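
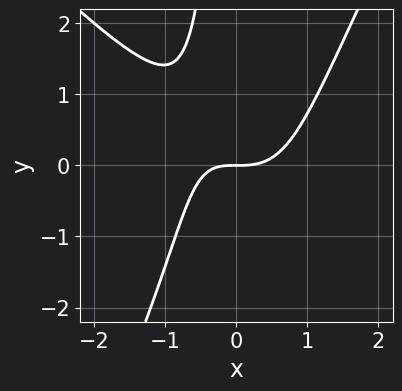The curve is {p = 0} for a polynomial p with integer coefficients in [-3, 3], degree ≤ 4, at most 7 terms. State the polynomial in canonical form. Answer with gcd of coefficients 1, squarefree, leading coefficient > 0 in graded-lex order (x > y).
1. The degree is 3 — a generic line meets the curve in up to 3 points.
2. Observable constraints: one y-axis crossing is at y = 0; it crosses the x-axis at the gridline x = 0.
3. These observations pin down the coefficients.

2*x^3 + x^2*y - x*y^2 - x*y - 2*y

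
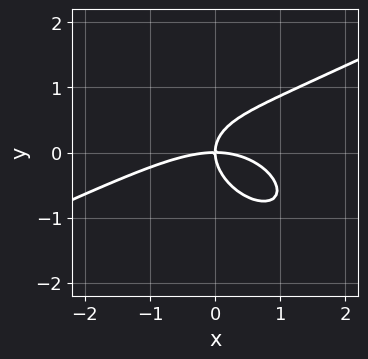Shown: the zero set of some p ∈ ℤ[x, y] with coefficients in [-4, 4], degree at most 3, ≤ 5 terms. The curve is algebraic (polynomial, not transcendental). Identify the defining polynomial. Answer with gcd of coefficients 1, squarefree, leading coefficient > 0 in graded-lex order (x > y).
1. The degree is 3 — the shape is more complex than any degree-2 curve.
2. Observable constraints: it crosses the y-axis at the gridline y = 0; it crosses the x-axis at the gridline x = 0.
3. Matching integer coefficients to the picture gives p.

x^3 - x^2*y - x*y^2 - 3*y^3 + 3*x*y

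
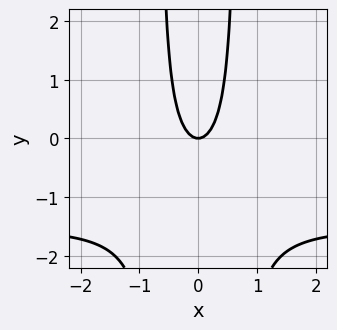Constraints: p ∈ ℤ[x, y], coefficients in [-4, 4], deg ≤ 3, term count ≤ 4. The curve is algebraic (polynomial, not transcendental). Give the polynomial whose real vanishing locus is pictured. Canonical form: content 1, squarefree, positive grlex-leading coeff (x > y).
Degree: a generic line meets the curve in up to 3 points, so deg p = 3.
Symmetries: it's symmetric under x → −x, forcing even powers of x.
Observable constraints: one x-axis crossing is at x = 0; it crosses the y-axis at the gridline y = 0.
These observations pin down the coefficients.

2*x^2*y + 3*x^2 - y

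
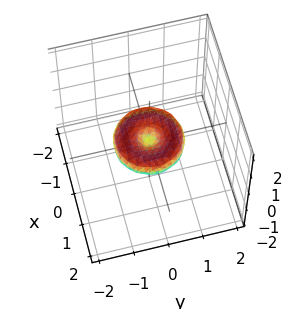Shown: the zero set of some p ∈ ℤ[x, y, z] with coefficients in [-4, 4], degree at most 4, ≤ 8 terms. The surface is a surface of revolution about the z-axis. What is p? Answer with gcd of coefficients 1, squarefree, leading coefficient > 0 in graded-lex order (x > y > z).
Degree: no degree-3 surface has this shape, so deg p = 4.
Symmetry: every cross-section ⟂ z is a circle, so x, y appear only via x² + y².
From the visible intercepts: the x-axis gridline crossings are at x ∈ {-1, 0, 1}; among the integer gridlines, it crosses the y-axis at y ∈ {-1, 0, 1}.
Fitting integer coefficients to these (and the overall shape) gives p.

x^4 + 2*x^2*y^2 + y^4 - x^2 - y^2 + 2*z^2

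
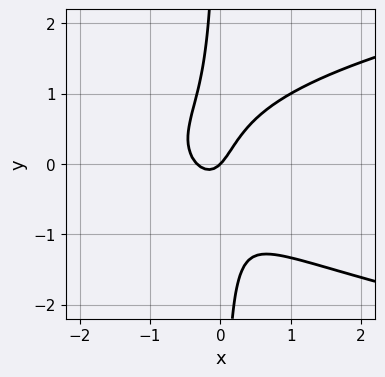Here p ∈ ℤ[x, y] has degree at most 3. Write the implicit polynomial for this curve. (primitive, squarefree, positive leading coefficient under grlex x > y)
3*x*y^2 - 3*x^2 - x + y

First, deg p = 3.
Next, reading off the gridlines: it meets the x-axis at x = 0 (among the integer gridlines); it crosses the y-axis at the gridline y = 0.
Finally, matching integer coefficients to the picture gives p.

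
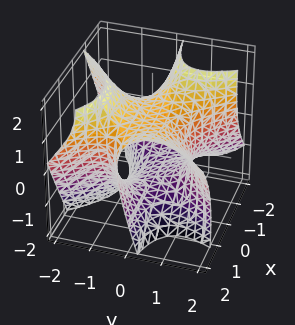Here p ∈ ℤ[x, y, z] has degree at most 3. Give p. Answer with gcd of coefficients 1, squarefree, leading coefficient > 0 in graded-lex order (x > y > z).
(a) The degree is 3 — no degree-2 surface has this shape.
(b) Against the integer gridlines: the surface avoids every integer x-axis point in the box.
(c) Assembling these constraints gives the stated polynomial.

3*x^2*y - 3*x*y*z - 2*y^3 - 2*z^2 + 3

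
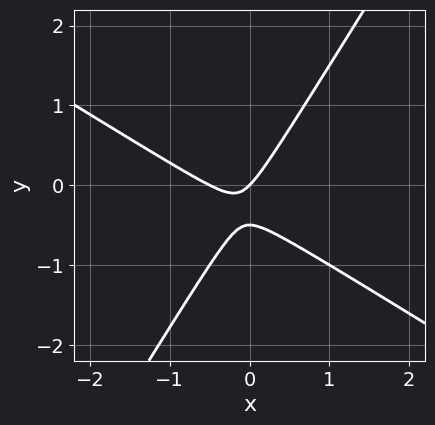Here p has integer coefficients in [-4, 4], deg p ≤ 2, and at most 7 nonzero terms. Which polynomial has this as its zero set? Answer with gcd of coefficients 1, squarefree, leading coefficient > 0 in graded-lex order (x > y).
Degree: no degree-1 curve has this shape, so deg p = 2.
From the visible intercepts: it meets the x-axis at x = 0 (among the integer gridlines); it crosses the y-axis at the gridline y = 0.
The integer polynomial consistent with all of this is the stated p.

2*x^2 + 2*x*y - 2*y^2 + x - y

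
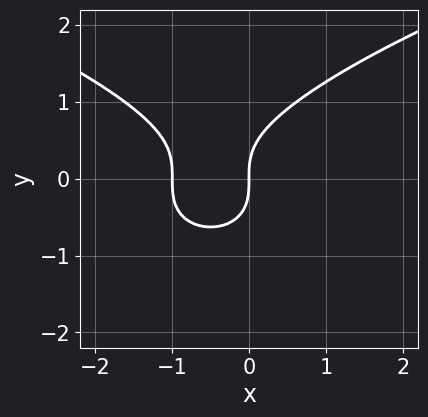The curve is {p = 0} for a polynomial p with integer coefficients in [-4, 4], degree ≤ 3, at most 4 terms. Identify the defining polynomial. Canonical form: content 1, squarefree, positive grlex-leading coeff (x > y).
y^3 - x^2 - x

First, deg p = 3. The shape is more complex than any degree-2 curve.
Then, observable constraints: one y-axis crossing is at y = 0; the x-axis gridline crossings are at x ∈ {-1, 0}.
Finally, these observations pin down the coefficients.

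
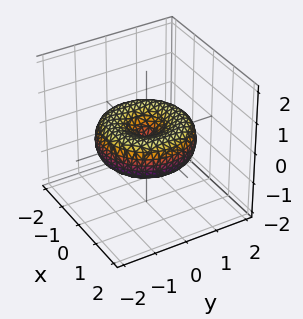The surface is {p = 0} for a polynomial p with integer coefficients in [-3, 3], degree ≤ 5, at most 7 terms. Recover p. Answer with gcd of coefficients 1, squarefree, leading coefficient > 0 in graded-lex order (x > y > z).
First, degree: no degree-3 surface has this shape, so deg p = 4.
Then, symmetries: the surface is invariant under rotation about z: p = q(x² + y², z).
Next, observable constraints: it meets the z-axis at z = 0 (among the integer gridlines); a circular section at z = 0 has radius between 1 and 2; one y-axis crossing is at y = 0; one x-axis crossing is at x = 0.
Finally, assembling these constraints gives the stated polynomial.

x^4 + 2*x^2*y^2 + y^4 - 2*x^2 - 2*y^2 + 3*z^2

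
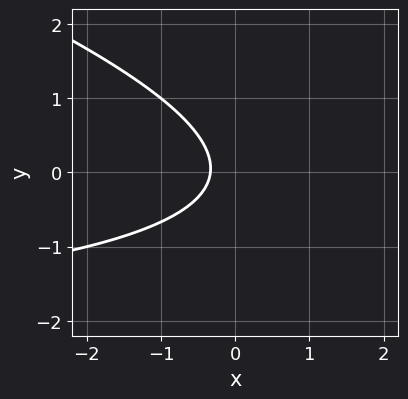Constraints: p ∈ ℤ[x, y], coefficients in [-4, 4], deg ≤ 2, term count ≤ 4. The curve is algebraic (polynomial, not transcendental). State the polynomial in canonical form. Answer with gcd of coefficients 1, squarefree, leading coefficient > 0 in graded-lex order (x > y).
x*y + 3*y^2 + 3*x + 1

First, degree: the shape is more complex than any degree-1 curve, so deg p = 2.
Then, against the integer gridlines: no y-intercept at any integer in the box.
Finally, assembling these constraints gives the stated polynomial.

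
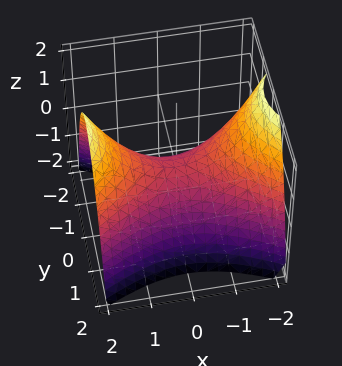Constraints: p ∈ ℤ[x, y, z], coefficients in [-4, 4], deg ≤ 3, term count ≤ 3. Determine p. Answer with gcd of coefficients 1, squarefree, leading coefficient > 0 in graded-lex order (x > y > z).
1. The degree is 2 — a saddle surface; a quadric.
2. Symmetries: the y ↦ −y reflection is a symmetry, so y appears only in even powers; the x ↦ −x reflection is a symmetry, so x appears only in even powers.
3. Checking where it meets the axes: one x-axis crossing is at x = 0; one y-axis crossing is at y = 0; it crosses the z-axis at the gridline z = 0.
4. Fitting integer coefficients to these (and the overall shape) gives p.

x^2 - 2*y^2 - 2*z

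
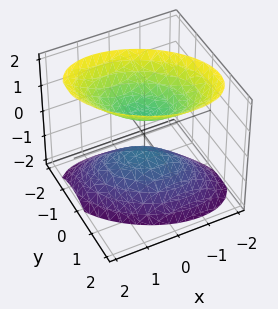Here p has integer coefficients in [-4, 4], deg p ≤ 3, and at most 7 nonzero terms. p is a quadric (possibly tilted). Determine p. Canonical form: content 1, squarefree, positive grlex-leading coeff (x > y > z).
First, there are 2 components.
Next, deg p = 2.
Then, observable constraints: it misses every integer gridline on the y-axis; no x-intercept at any integer in the box.
Finally, solving for integer coefficients yields p as stated.

2*x^2 + 2*x*y + 3*y^2 - 2*z^2 + 1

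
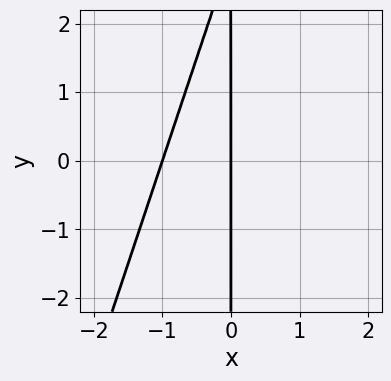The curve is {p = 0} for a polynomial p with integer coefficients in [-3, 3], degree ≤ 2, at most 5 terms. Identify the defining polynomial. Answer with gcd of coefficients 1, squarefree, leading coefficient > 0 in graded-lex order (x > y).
3*x^2 - x*y + 3*x

1. Degree: no degree-1 curve has this shape, so deg p = 2.
2. Observable constraints: every point of the y-axis in the box is on the curve; the x-axis gridline crossings are at x ∈ {-1, 0}.
3. The integer polynomial consistent with all of this is the stated p.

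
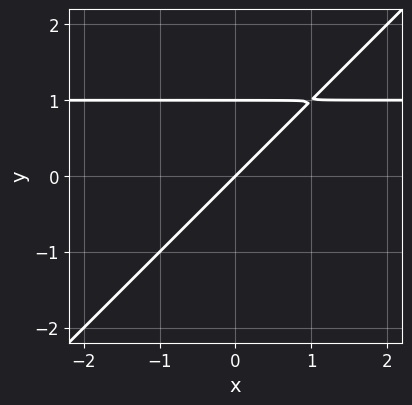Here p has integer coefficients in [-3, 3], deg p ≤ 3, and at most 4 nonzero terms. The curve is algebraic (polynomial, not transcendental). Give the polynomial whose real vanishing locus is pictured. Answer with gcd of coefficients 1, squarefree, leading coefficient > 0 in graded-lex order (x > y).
x*y - y^2 - x + y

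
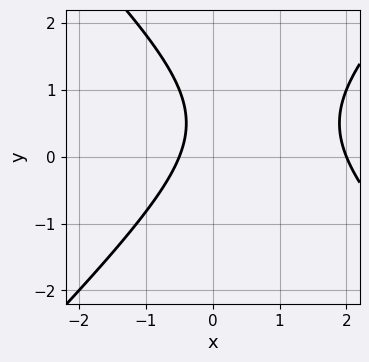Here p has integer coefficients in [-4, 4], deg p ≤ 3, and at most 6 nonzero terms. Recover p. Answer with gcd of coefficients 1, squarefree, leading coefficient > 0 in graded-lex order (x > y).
1. Degree: no degree-1 curve has this shape, so deg p = 2.
2. Reading off the gridlines: it crosses the x-axis at the gridline x = 2; no y-intercept at any integer in the box.
3. Solving for integer coefficients yields p as stated.

2*x^2 - 2*y^2 - 3*x + 2*y - 2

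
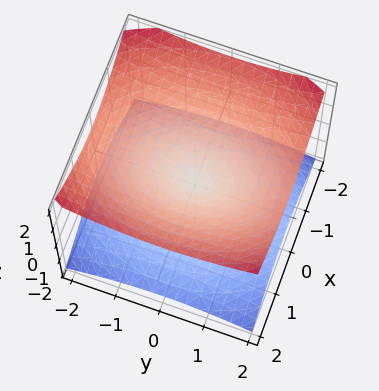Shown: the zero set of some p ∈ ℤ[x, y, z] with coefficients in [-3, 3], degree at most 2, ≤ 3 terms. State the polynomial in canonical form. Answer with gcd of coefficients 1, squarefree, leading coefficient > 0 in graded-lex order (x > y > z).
Degree: two nappes meeting at a single point; a quadric, so deg p = 2.
Symmetries: the z ↦ −z reflection is a symmetry, so z appears only in even powers; the x ↦ −x reflection is a symmetry, so x appears only in even powers; mirror symmetry y ↦ −y ⇒ only even powers of y.
Checking where it meets the axes: one y-axis crossing is at y = 0; one x-axis crossing is at x = 0; it crosses the z-axis at the gridline z = 0.
Matching integer coefficients to the picture gives p.

2*x^2 + y^2 - 3*z^2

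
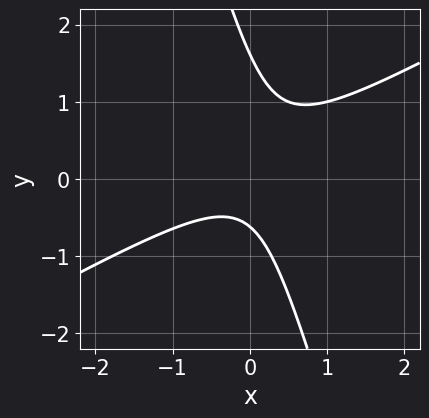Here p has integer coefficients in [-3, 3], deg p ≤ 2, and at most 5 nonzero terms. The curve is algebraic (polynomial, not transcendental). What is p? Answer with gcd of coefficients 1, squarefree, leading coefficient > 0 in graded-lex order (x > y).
2*x^2 - 3*x*y - y^2 + y + 1

First, deg p = 2.
Next, against the integer gridlines: it misses every integer gridline on the x-axis.
Finally, assembling these constraints gives the stated polynomial.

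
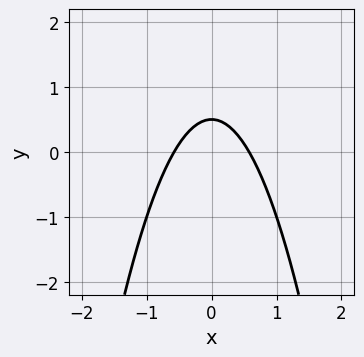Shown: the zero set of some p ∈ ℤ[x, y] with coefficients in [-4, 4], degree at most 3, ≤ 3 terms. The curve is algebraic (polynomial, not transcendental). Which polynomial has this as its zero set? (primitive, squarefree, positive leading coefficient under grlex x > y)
First, the degree is 2 — a generic line meets the curve in up to 2 points.
Next, symmetries: mirror symmetry x ↦ −x ⇒ only even powers of x.
Finally, putting this together gives p.

3*x^2 + 2*y - 1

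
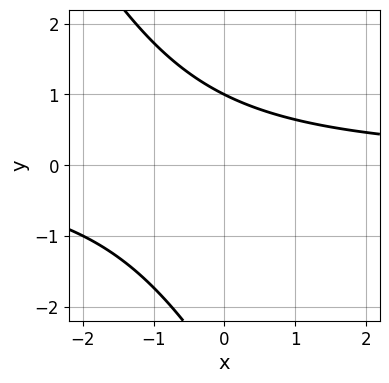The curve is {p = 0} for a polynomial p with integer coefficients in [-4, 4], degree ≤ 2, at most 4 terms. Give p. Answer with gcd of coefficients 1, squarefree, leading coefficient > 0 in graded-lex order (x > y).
(a) The degree is 2 — no degree-1 curve has this shape.
(b) Observable constraints: no x-intercept at any integer in the box; one y-axis crossing is at y = 1.
(c) The integer polynomial consistent with all of this is the stated p.

2*x*y + y^2 + 2*y - 3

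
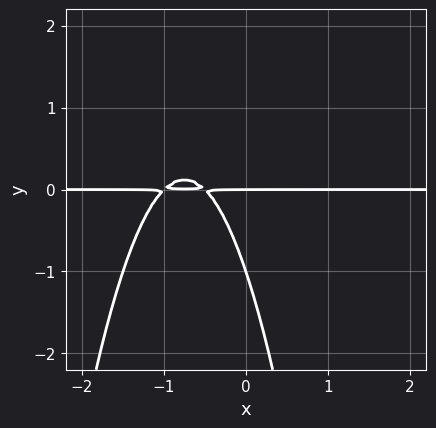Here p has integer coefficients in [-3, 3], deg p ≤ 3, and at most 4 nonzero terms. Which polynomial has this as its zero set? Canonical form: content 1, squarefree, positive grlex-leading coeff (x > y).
First, degree: a generic line meets the curve in up to 3 points, so deg p = 3.
Then, reading off the gridlines: among the integer gridlines, it crosses the y-axis at y ∈ {-1, 0}; the visible x-axis segment lies entirely on the curve.
Finally, together with the visible shape, these determine p as stated.

2*x^2*y + 3*x*y + y^2 + y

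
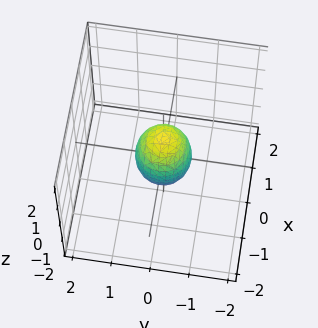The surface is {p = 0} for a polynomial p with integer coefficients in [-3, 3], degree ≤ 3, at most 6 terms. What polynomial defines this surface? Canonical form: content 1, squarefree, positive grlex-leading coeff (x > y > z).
(a) deg p = 2.
(b) Symmetries: it's symmetric under z → −z, forcing even powers of z; the surface is invariant under rotation about z: p = q(x² + y², z).
(c) From the visible intercepts: the z-axis gridline crossings are at z ∈ {-1, 1}; a circular section at z = 0 has radius between 0 and 1.
(d) Together with the visible shape, these determine p as stated.

2*x^2 + 2*y^2 + z^2 - 1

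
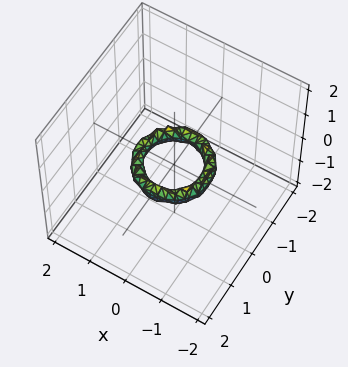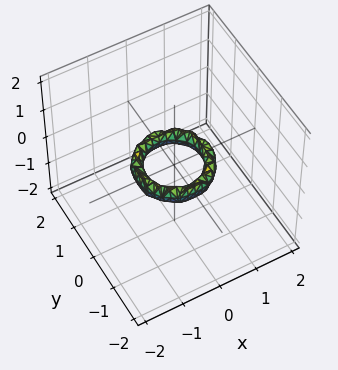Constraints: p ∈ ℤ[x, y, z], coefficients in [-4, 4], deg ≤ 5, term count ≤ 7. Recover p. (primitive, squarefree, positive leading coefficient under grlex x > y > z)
2*x^4 + 4*x^2*y^2 + 2*y^4 - 3*x^2 - 3*y^2 + 2*z^2 + 1

First, deg p = 4. No degree-3 surface has this shape.
Then, symmetries: the z-axis is an axis of rotation, so x and y enter only as x² + y².
Next, reading off the gridlines: the surface avoids every integer z-axis point in the box; among the integer gridlines, it crosses the x-axis at x ∈ {-1, 1}; a circular section at z = 0 has radius between 0 and 1.
Finally, fitting integer coefficients to these (and the overall shape) gives p. Check: (0, -1, 0) on the y-axis lies on the surface, and p(0, -1, 0) = 0. ✓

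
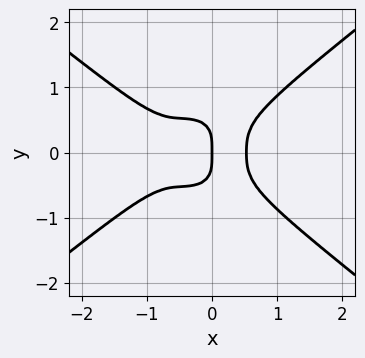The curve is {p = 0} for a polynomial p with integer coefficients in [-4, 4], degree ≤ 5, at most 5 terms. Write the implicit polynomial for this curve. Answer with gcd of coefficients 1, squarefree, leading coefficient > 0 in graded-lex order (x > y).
3*x^4 - 3*x^2*y^2 - 3*y^4 + 2*x^3 - x

First, the degree is 4 — a generic line meets the curve in up to 4 points.
Next, symmetries: it's symmetric under y → −y, forcing even powers of y.
Next, observable constraints: it crosses the y-axis at the gridline y = 0; it meets the x-axis at x = 0 (among the integer gridlines).
Finally, the integer polynomial consistent with all of this is the stated p.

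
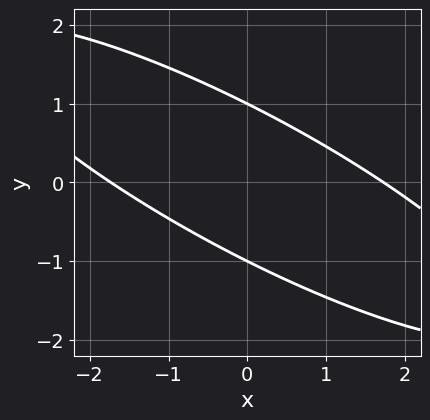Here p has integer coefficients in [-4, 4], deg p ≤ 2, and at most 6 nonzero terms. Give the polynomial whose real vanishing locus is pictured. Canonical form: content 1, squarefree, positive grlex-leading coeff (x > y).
First, degree: the shape is more complex than any degree-1 curve, so deg p = 2.
Then, from the axis intercepts and sections: the y-axis gridline crossings are at y ∈ {-1, 1}.
Finally, assembling these constraints gives the stated polynomial.

x^2 + 3*x*y + 3*y^2 - 3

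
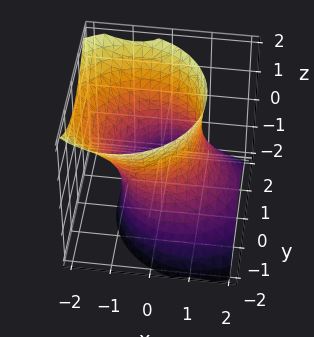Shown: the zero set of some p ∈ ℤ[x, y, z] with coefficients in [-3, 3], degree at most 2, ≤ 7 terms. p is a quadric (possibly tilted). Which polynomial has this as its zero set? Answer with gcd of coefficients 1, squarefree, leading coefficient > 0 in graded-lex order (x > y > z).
2*x^2 + 2*x*z + 2*y^2 - z^2 - 3

(a) The degree is 2 — the shape is more complex than any degree-1 surface.
(b) Observable constraints: the surface avoids every integer z-axis point in the box.
(c) Matching integer coefficients to the picture gives p.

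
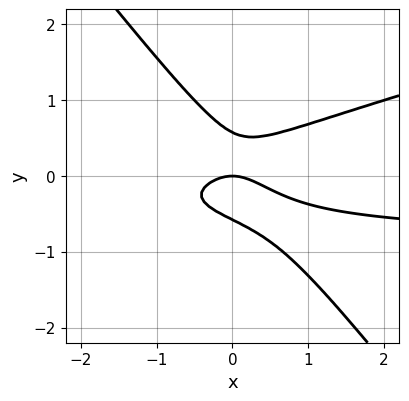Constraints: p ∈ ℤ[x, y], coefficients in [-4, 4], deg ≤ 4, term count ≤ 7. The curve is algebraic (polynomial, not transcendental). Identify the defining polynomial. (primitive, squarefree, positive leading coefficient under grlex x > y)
x^2*y - 3*x*y^2 - 3*y^3 + x^2 + y

First, the degree is 3 — the shape is more complex than any degree-2 curve.
Then, reading off the gridlines: it meets the y-axis at y = 0 (among the integer gridlines); one x-axis crossing is at x = 0.
Finally, solving for integer coefficients yields p as stated.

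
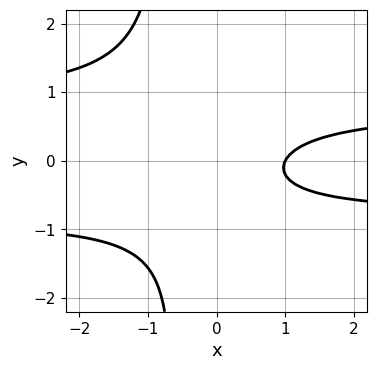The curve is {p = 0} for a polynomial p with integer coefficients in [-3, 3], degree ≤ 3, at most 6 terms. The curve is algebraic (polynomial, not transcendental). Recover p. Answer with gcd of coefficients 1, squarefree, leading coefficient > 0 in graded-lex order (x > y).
3*x*y^2 + 2*y^2 - 2*x + y + 2

First, the degree is 3 — the shape is more complex than any degree-2 curve.
Next, checking where it meets the axes: it misses every integer gridline on the y-axis; it crosses the x-axis at the gridline x = 1.
Finally, putting this together gives p.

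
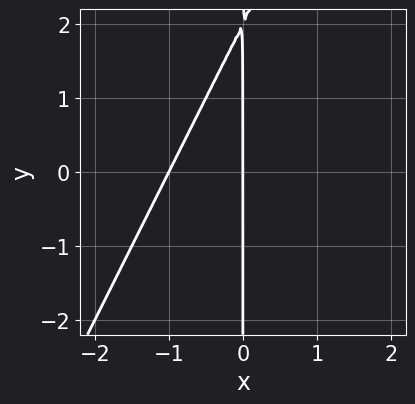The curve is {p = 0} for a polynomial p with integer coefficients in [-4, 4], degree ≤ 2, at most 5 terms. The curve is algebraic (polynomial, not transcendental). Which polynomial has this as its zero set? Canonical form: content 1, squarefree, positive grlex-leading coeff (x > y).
1. The degree is 2 — a generic line meets the curve in up to 2 points.
2. From the visible intercepts: the x-axis gridline crossings are at x ∈ {-1, 0}; the visible y-axis segment lies entirely on the curve.
3. Together with the visible shape, these determine p as stated.

2*x^2 - x*y + 2*x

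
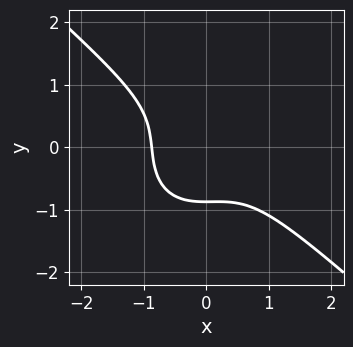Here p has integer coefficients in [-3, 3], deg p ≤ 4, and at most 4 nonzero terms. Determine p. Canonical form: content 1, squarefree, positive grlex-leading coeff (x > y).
1. The degree is 3 — no degree-2 curve has this shape.
2. Putting this together gives p.

3*x^3 + x^2*y + 3*y^3 + 2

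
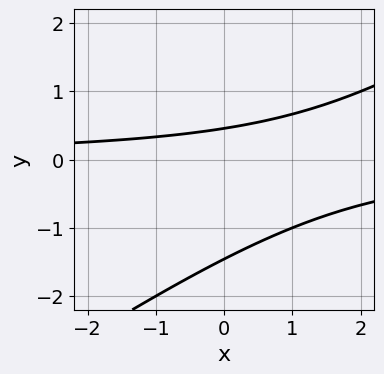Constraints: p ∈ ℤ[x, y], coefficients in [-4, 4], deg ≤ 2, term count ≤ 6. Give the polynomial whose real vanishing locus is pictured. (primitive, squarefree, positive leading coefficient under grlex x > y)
2*x*y - 3*y^2 - 3*y + 2

(a) Degree: a generic line meets the curve in up to 2 points, so deg p = 2.
(b) From the axis intercepts and sections: no x-intercept at any integer in the box.
(c) These observations pin down the coefficients.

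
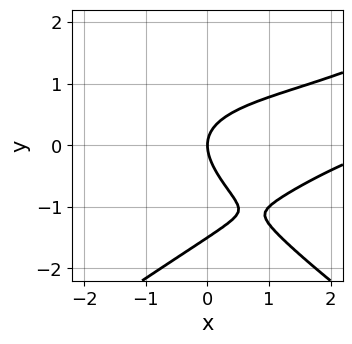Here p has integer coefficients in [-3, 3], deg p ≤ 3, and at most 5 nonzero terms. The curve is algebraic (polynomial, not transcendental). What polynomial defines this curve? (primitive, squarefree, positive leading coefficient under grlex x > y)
Degree: a generic line meets the curve in up to 3 points, so deg p = 3.
Observable constraints: one y-axis crossing is at y = 0; it crosses the x-axis at the gridline x = 0.
Putting this together gives p.

x^2*y - 2*y^3 - x^2 - 3*y^2 + 3*x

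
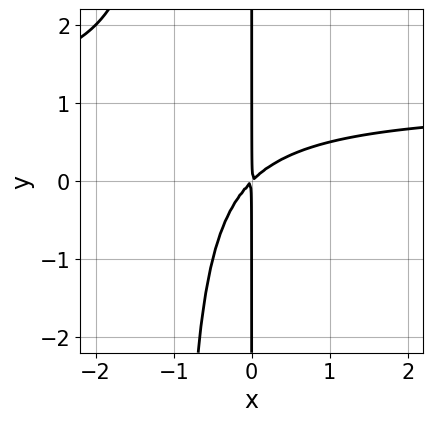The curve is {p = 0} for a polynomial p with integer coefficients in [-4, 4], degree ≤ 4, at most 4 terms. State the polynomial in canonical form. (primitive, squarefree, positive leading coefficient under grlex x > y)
x^2*y - x^2 + x*y

(a) deg p = 3.
(b) Checking where it meets the axes: the visible y-axis segment lies entirely on the curve.
(c) Putting this together gives p.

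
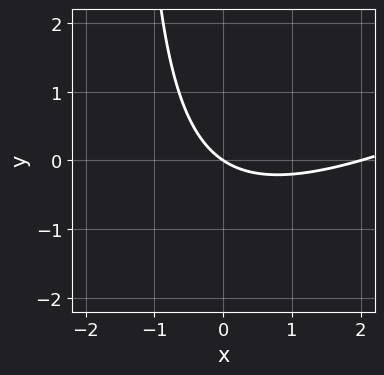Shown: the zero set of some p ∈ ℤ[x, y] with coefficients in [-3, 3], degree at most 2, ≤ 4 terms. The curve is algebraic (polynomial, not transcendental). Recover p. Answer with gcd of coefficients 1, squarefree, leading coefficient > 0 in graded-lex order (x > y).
x^2 - 2*x*y - 2*x - 3*y

(a) The degree is 2 — the shape is more complex than any degree-1 curve.
(b) Against the integer gridlines: the x-axis gridline crossings are at x ∈ {0, 2}; it crosses the y-axis at the gridline y = 0.
(c) Matching integer coefficients to the picture gives p.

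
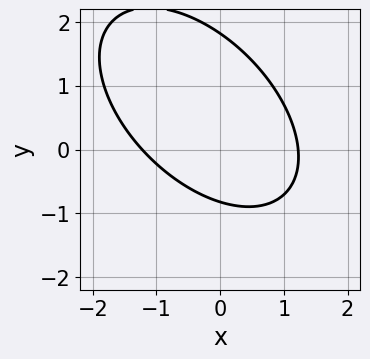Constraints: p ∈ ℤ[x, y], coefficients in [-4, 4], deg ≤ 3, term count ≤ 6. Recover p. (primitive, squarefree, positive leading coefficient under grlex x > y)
2*x^2 + 2*x*y + 2*y^2 - 2*y - 3

(a) The degree is 2 — a generic line meets the curve in up to 2 points.
(b) Putting this together gives p.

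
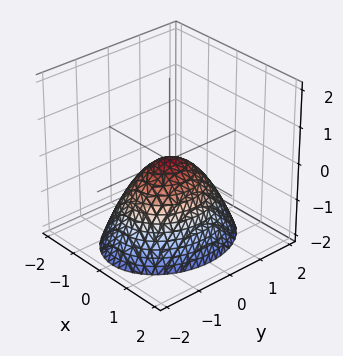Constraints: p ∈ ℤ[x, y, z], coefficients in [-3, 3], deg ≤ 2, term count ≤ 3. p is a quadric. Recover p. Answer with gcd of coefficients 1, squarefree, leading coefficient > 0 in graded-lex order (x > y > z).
First, degree: a single bowl opening along one axis; a quadric, so deg p = 2.
Next, symmetries: the x ↦ −x reflection is a symmetry, so x appears only in even powers; it's symmetric under y → −y, forcing even powers of y.
Next, observable constraints: one y-axis crossing is at y = 0; it crosses the z-axis at the gridline z = 0; it meets the x-axis at x = 0 (among the integer gridlines).
Finally, assembling these constraints gives the stated polynomial.

3*x^2 + 2*y^2 + 3*z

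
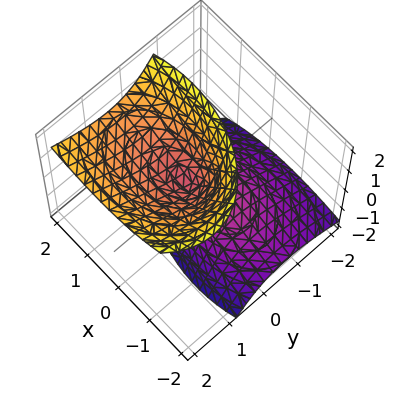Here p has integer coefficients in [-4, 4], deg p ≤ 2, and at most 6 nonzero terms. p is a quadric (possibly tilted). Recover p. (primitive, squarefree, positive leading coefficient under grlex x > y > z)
1. Degree: the shape is more complex than any degree-1 surface, so deg p = 2.
2. Against the integer gridlines: one y-axis crossing is at y = 0; it meets the z-axis at z = 0 (among the integer gridlines); it crosses the x-axis at the gridline x = 0.
3. Assembling these constraints gives the stated polynomial.

x^2 - x*z + 2*y^2 - 2*y*z - z^2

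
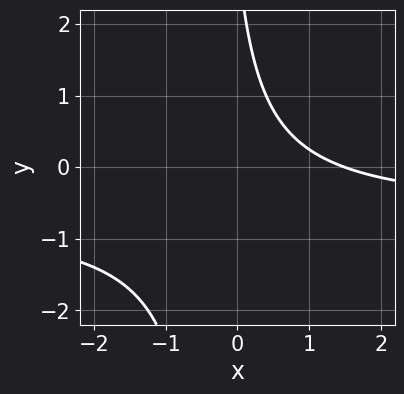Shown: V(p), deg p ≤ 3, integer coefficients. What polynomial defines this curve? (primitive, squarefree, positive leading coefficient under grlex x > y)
3*x*y + 2*x + y - 3

(a) The degree is 2 — a generic line meets the curve in up to 2 points.
(b) Reading off the gridlines: the curve avoids every integer y-axis point in the box.
(c) Assembling these constraints gives the stated polynomial.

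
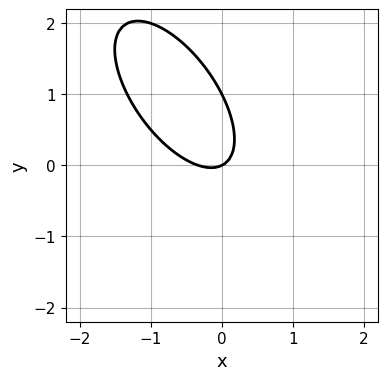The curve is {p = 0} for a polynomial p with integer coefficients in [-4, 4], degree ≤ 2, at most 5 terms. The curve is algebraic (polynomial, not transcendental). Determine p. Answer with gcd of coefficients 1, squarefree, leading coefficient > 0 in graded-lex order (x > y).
First, deg p = 2. The shape is more complex than any degree-1 curve.
Next, observable constraints: one x-axis crossing is at x = 0; among the integer gridlines, it crosses the y-axis at y ∈ {0, 1}.
Finally, solving for integer coefficients yields p as stated.

3*x^2 + 3*x*y + 2*y^2 + x - 2*y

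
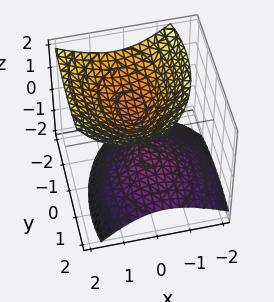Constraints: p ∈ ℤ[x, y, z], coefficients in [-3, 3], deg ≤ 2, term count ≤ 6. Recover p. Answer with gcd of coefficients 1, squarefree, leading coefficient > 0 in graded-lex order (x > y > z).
2*x^2 - x*z + y^2 + y*z - 2*z^2 + 1

1. The picture has 2 separate pieces. They look like related sheets of one shape, so recover p as a whole.
2. deg p = 2. No degree-1 surface has this shape.
3. Against the integer gridlines: it misses every integer gridline on the y-axis; it misses every integer gridline on the x-axis.
4. Putting this together gives p.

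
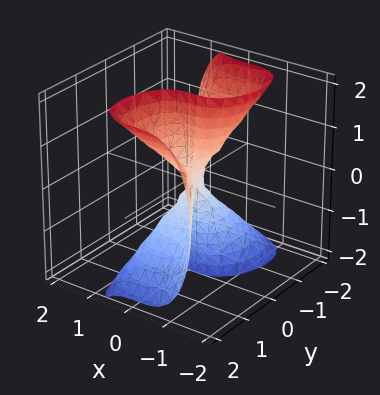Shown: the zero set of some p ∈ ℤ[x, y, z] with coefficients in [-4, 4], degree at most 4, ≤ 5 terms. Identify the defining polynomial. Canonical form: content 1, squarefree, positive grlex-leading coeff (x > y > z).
3*x^3 + y^3 - y*z^2 + x^2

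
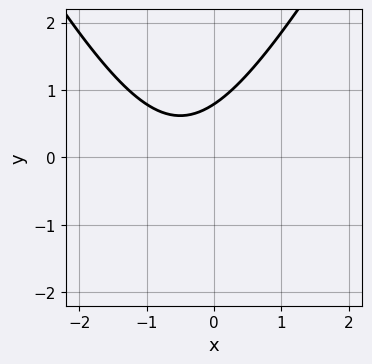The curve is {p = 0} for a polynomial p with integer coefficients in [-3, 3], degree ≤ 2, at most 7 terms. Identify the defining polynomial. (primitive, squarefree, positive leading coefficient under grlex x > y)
1. Degree: the shape is more complex than any degree-1 curve, so deg p = 2.
2. Checking where it meets the axes: no x-intercept at any integer in the box.
3. Together with the visible shape, these determine p as stated.

3*x^2 - y^2 + 3*x - 3*y + 3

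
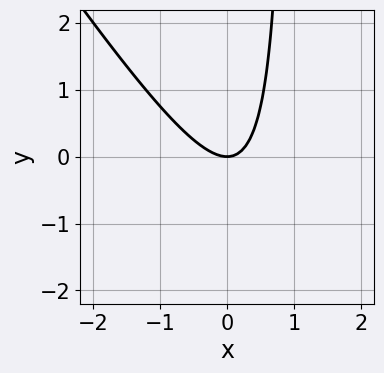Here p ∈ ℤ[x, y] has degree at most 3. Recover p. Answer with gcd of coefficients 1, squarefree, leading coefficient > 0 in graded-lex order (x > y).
1. deg p = 2. No degree-1 curve has this shape.
2. Reading off the gridlines: one x-axis crossing is at x = 0; it crosses the y-axis at the gridline y = 0.
3. Together with the visible shape, these determine p as stated.

3*x^2 + 2*x*y - 2*y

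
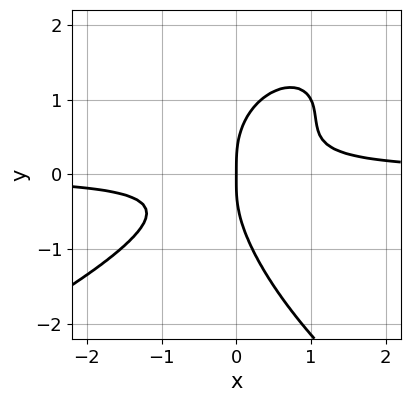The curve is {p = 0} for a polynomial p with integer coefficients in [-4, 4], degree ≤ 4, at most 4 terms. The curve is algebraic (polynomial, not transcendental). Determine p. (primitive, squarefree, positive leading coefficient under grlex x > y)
y^4 + 3*x^2*y - 3*x*y^2 - x

First, deg p = 4.
Then, from the visible intercepts: it crosses the x-axis at the gridline x = 0; one y-axis crossing is at y = 0.
Finally, the integer polynomial consistent with all of this is the stated p.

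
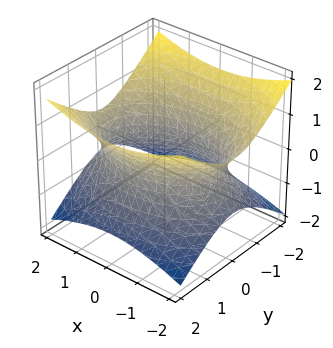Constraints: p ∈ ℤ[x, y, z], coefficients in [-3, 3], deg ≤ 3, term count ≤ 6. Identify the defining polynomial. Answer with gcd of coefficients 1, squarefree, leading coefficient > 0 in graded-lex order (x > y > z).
1. Degree: one connected sheet with a waist; a quadric, so deg p = 2.
2. Symmetries: the z ↦ −z reflection is a symmetry, so z appears only in even powers; it's symmetric under x → −x, forcing even powers of x; the y ↦ −y reflection is a symmetry, so y appears only in even powers.
3. Against the integer gridlines: no z-intercept at any integer in the box.
4. Solving for integer coefficients yields p as stated.

x^2 + 2*y^2 - 3*z^2 - 3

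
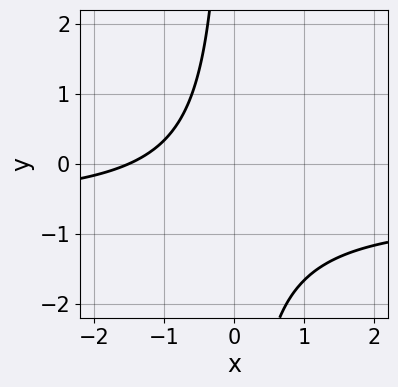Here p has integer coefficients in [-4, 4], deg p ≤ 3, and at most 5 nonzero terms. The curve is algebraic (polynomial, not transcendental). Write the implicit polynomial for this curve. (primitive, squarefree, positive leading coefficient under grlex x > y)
3*x*y + 2*x + 3

1. deg p = 2. The shape is more complex than any degree-1 curve.
2. From the visible intercepts: it misses every integer gridline on the y-axis.
3. These observations pin down the coefficients.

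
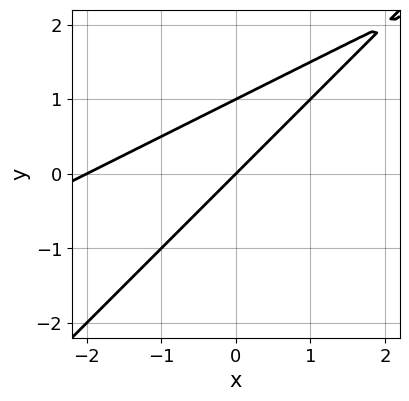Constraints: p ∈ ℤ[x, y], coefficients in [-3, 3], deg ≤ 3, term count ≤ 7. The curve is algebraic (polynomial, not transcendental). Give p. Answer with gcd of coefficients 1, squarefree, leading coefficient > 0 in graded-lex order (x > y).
First, deg p = 2. The shape is more complex than any degree-1 curve.
Then, observable constraints: the x-axis gridline crossings are at x ∈ {-2, 0}; the y-axis gridline crossings are at y ∈ {0, 1}.
Finally, the integer polynomial consistent with all of this is the stated p.

x^2 - 3*x*y + 2*y^2 + 2*x - 2*y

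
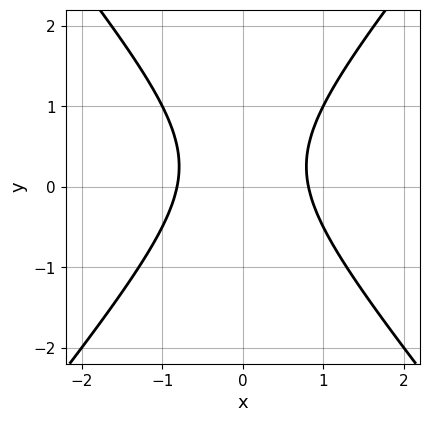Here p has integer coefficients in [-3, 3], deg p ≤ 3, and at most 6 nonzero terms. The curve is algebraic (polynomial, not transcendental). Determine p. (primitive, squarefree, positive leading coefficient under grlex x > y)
Degree: a generic line meets the curve in up to 2 points, so deg p = 2.
Symmetries: the x ↦ −x reflection is a symmetry, so x appears only in even powers.
Checking where it meets the axes: the curve avoids every integer y-axis point in the box.
Matching integer coefficients to the picture gives p.

3*x^2 - 2*y^2 + y - 2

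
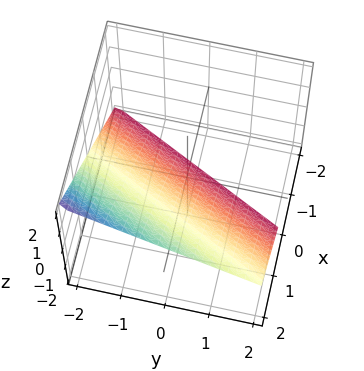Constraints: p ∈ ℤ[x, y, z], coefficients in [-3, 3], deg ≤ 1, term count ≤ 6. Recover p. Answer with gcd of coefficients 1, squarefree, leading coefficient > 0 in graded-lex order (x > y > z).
Degree: every cross-section is a straight line — this is a plane, so deg p = 1.
From the axis intercepts and sections: it crosses the y-axis at the gridline y = -2; one x-axis crossing is at x = 1; it crosses the z-axis at the gridline z = -1.
Assembling these constraints gives the stated polynomial.

2*x - y - 2*z - 2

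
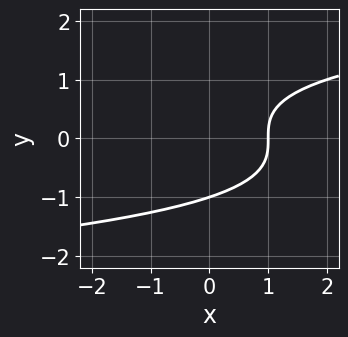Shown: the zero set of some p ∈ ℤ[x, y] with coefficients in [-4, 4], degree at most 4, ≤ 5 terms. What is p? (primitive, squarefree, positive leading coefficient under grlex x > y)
y^3 - x + 1

(a) The degree is 3 — the shape is more complex than any degree-2 curve.
(b) From the axis intercepts and sections: it meets the y-axis at y = -1 (among the integer gridlines); it meets the x-axis at x = 1 (among the integer gridlines).
(c) Putting this together gives p.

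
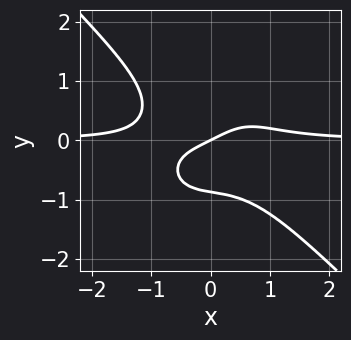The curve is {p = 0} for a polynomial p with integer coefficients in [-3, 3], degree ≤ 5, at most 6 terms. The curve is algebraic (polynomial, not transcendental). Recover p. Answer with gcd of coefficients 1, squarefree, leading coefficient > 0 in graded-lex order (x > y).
3*x^3*y + 3*y^4 - x + 2*y

First, degree: no degree-3 curve has this shape, so deg p = 4.
Next, from the axis intercepts and sections: one x-axis crossing is at x = 0; it crosses the y-axis at the gridline y = 0.
Finally, matching integer coefficients to the picture gives p.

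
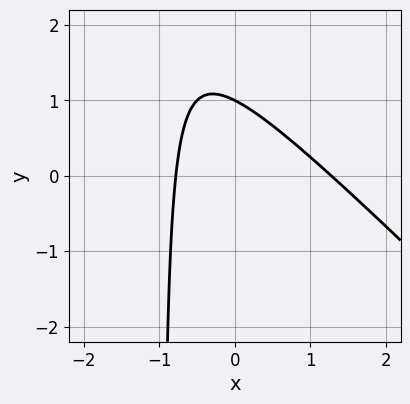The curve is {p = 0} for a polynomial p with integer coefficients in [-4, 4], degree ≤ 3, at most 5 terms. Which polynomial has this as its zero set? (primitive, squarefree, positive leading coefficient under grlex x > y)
2*x^2 + 2*x*y - x + 2*y - 2

deg p = 2. The shape is more complex than any degree-1 curve.
Against the integer gridlines: it crosses the y-axis at the gridline y = 1.
Putting this together gives p.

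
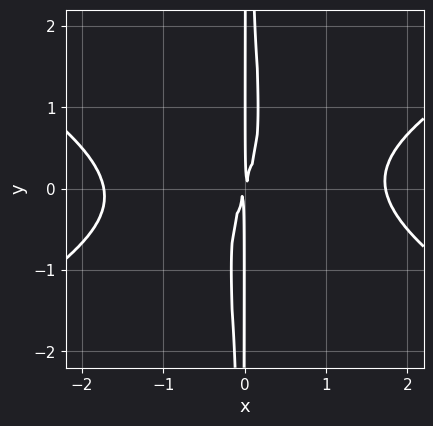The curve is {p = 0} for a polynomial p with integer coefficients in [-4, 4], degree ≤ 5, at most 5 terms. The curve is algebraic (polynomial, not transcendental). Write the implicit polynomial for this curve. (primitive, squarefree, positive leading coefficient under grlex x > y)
Degree: the shape is more complex than any degree-3 curve, so deg p = 4.
Against the integer gridlines: every point of the y-axis in the box is on the curve.
Putting this together gives p.

x^4 - 3*x^2*y^2 - 3*x^2 + x*y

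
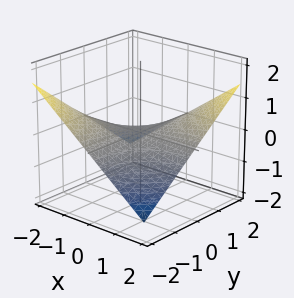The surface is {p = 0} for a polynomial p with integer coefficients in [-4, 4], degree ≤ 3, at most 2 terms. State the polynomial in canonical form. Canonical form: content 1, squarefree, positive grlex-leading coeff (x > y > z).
The degree is 2 — a hyperbolic paraboloid; a quadric.
Observable constraints: the visible x-axis segment lies entirely on the surface; it crosses the z-axis at the gridline z = 0.
The integer polynomial consistent with all of this is the stated p. Check: (0, -2, 0) on the y-axis lies on the surface, and p(0, -2, 0) = 0. ✓

x*y - 3*z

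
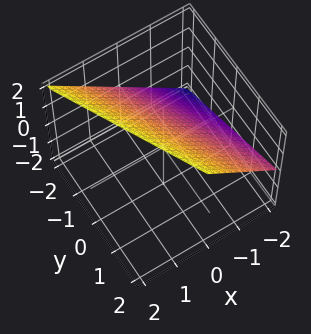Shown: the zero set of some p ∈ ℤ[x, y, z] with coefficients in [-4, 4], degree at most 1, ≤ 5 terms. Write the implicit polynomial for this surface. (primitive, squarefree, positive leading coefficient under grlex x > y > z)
1. deg p = 1. The surface is flat (a plane).
2. Against the integer gridlines: it crosses the y-axis at the gridline y = -2; it crosses the z-axis at the gridline z = 1.
3. Together with the visible shape, these determine p as stated. Check: (-1, 0, 0) on the x-axis lies on the surface, and p(-1, 0, 0) = 0. ✓

2*x + y - 2*z + 2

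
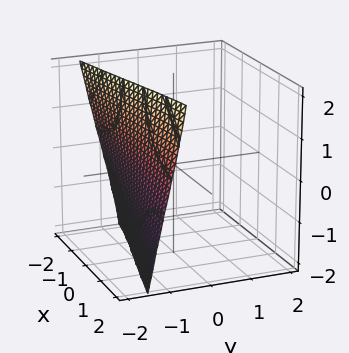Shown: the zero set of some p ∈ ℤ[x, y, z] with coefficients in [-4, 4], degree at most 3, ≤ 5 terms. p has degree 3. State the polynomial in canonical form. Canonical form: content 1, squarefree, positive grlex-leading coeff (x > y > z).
1. deg p = 3. A generic line meets the surface in up to 3 points.
2. From the axis intercepts and sections: it misses every integer gridline on the z-axis; it crosses the y-axis at the gridline y = -1; it misses every integer gridline on the x-axis.
3. Fitting integer coefficients to these (and the overall shape) gives p.

x*y*z + 3*y^3 + 3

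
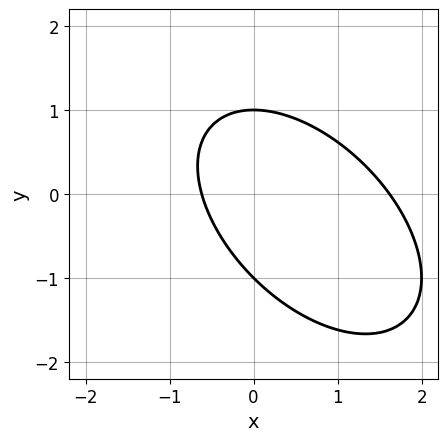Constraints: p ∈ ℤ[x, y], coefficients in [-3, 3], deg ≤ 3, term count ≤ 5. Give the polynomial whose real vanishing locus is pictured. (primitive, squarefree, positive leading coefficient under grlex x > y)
x^2 + x*y + y^2 - x - 1

1. Degree: a generic line meets the curve in up to 2 points, so deg p = 2.
2. Reading off the gridlines: among the integer gridlines, it crosses the y-axis at y ∈ {-1, 1}.
3. Together with the visible shape, these determine p as stated.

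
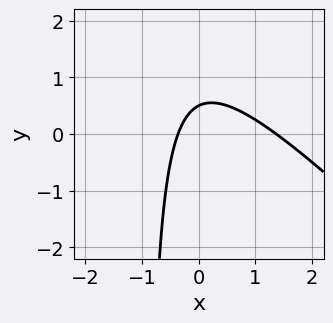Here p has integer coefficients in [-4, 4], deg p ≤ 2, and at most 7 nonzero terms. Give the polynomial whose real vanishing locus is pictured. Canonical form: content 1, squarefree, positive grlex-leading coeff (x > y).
(a) deg p = 2. A generic line meets the curve in up to 2 points.
(b) Solving for integer coefficients yields p as stated.

2*x^2 + 2*x*y - 2*x + 2*y - 1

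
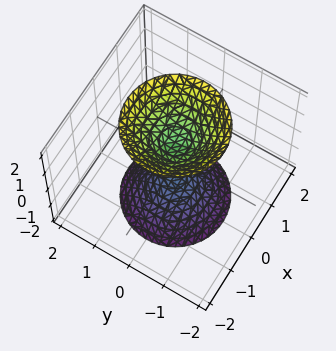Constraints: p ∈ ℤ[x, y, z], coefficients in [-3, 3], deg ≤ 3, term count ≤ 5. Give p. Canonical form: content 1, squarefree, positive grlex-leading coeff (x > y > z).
2*x^2 + 2*y^2 - z^2 + 1

There are 2 components.
Degree: the shape is more complex than any degree-1 surface, so deg p = 2.
Symmetry: the z-axis is an axis of rotation, so x and y enter only as x² + y².
From the visible intercepts: it misses every integer gridline on the x-axis; a circular section at z = 2 has radius between 1 and 2; among the integer gridlines, it crosses the z-axis at z ∈ {-1, 1}; the surface avoids every integer y-axis point in the box.
Assembling these constraints gives the stated polynomial.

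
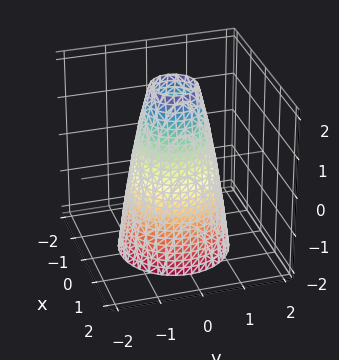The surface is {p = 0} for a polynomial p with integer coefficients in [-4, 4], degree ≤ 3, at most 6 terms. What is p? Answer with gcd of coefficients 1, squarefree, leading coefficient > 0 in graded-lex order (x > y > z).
3*x^2 + 3*y^2 + z - 3

deg p = 2.
Symmetries: every cross-section ⟂ z is a circle, so x, y appear only via x² + y².
From the axis intercepts and sections: among the integer gridlines, it crosses the x-axis at x ∈ {-1, 1}; among the integer gridlines, it crosses the y-axis at y ∈ {-1, 1}; a circular section at z = 0 has radius exactly 1.
Assembling these constraints gives the stated polynomial.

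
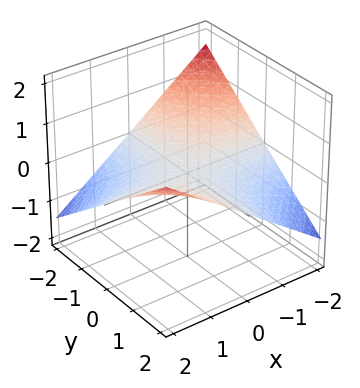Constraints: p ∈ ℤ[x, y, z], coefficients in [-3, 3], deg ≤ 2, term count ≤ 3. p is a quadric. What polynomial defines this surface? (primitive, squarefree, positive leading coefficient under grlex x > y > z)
x*y - 3*z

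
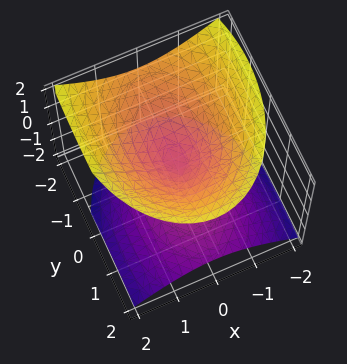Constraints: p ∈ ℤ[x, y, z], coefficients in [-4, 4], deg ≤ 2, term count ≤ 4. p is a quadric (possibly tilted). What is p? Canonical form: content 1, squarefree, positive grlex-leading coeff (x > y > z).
2*x^2 + y^2 + y*z - 2*z^2

(a) I count 2 distinct pieces. Treating them together as one polynomial.
(b) The degree is 2 — the shape is more complex than any degree-1 surface.
(c) Observable constraints: one y-axis crossing is at y = 0; it meets the x-axis at x = 0 (among the integer gridlines); one z-axis crossing is at z = 0.
(d) Solving for integer coefficients yields p as stated.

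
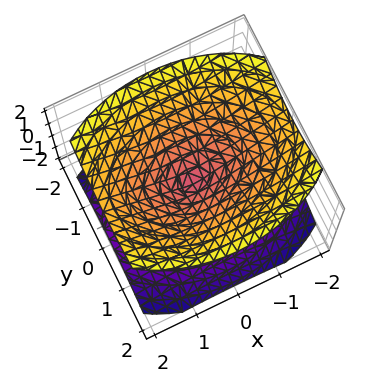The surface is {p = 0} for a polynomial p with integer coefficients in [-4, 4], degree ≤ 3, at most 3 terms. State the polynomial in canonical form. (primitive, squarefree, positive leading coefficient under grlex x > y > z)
x^2 + 2*y^2 - 2*z^2

First, there are 2 components.
Next, degree: a double cone through the origin; a quadric, so deg p = 2.
Next, symmetries: the x ↦ −x reflection is a symmetry, so x appears only in even powers; mirror symmetry z ↦ −z ⇒ only even powers of z; it's symmetric under y → −y, forcing even powers of y.
Then, from the visible intercepts: one x-axis crossing is at x = 0; it meets the y-axis at y = 0 (among the integer gridlines); it crosses the z-axis at the gridline z = 0.
Finally, together with the visible shape, these determine p as stated.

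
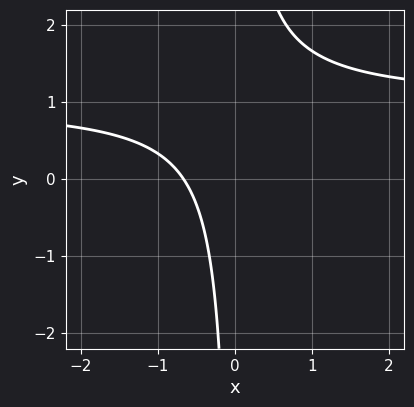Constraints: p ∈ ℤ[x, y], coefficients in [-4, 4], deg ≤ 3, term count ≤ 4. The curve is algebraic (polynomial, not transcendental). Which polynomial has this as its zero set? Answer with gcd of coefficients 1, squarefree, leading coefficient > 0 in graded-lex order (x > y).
(a) deg p = 2. A generic line meets the curve in up to 2 points.
(b) From the visible intercepts: no y-intercept at any integer in the box.
(c) Matching integer coefficients to the picture gives p.

3*x*y - 3*x - 2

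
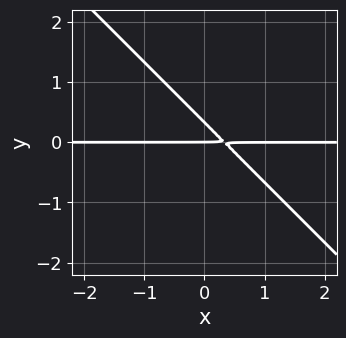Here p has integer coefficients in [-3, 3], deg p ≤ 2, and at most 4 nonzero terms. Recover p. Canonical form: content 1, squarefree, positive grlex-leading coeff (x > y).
3*x*y + 3*y^2 - y

First, degree: the shape is more complex than any degree-1 curve, so deg p = 2.
Next, reading off the gridlines: the visible x-axis segment lies entirely on the curve; it meets the y-axis at y = 0 (among the integer gridlines).
Finally, the integer polynomial consistent with all of this is the stated p.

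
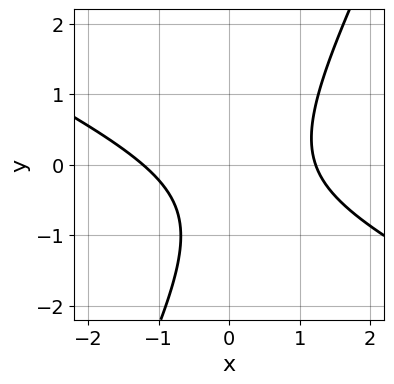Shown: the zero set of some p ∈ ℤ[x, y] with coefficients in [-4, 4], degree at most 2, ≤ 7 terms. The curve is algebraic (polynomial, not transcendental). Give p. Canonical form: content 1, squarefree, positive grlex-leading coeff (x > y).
First, the degree is 2 — a generic line meets the curve in up to 2 points.
Then, observable constraints: no y-intercept at any integer in the box.
Finally, matching integer coefficients to the picture gives p.

2*x^2 + 3*x*y - 2*y^2 - 2*y - 3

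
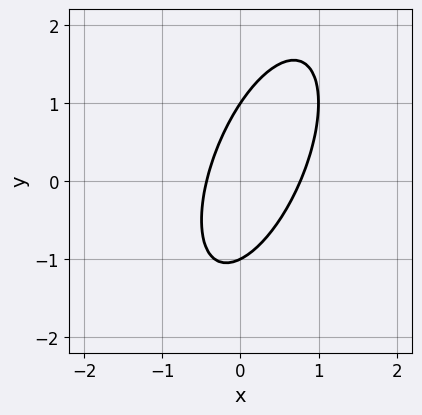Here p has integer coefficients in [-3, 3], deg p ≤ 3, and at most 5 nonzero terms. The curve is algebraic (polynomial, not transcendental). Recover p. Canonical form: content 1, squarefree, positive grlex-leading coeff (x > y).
3*x^2 - 2*x*y + y^2 - x - 1

The degree is 2 — no degree-1 curve has this shape.
Against the integer gridlines: the y-axis gridline crossings are at y ∈ {-1, 1}.
Matching integer coefficients to the picture gives p.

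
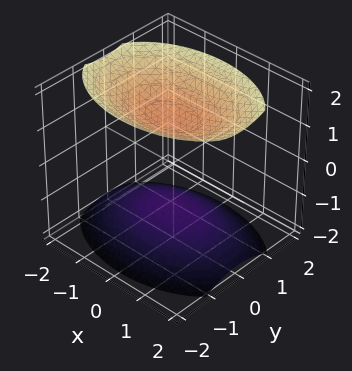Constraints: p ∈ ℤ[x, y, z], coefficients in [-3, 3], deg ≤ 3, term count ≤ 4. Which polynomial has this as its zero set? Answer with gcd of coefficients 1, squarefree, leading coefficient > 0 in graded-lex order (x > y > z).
x^2 + 2*y^2 - 2*z^2 + 3

First, the picture has 2 separate pieces. Treating them together as one polynomial.
Next, degree: two sheets facing apart; a quadric, so deg p = 2.
Then, symmetries: it's symmetric under z → −z, forcing even powers of z; the y ↦ −y reflection is a symmetry, so y appears only in even powers; it's symmetric under x → −x, forcing even powers of x.
Then, reading off the gridlines: it misses every integer gridline on the x-axis; no y-intercept at any integer in the box.
Finally, matching integer coefficients to the picture gives p.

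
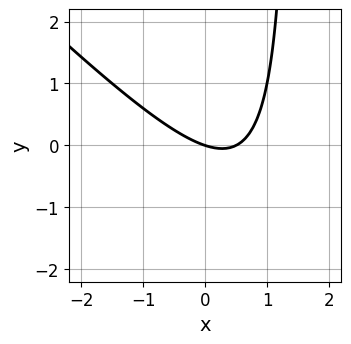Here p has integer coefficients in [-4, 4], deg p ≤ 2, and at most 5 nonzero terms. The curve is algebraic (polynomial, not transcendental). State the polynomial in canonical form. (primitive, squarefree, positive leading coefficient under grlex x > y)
2*x^2 + 2*x*y - x - 3*y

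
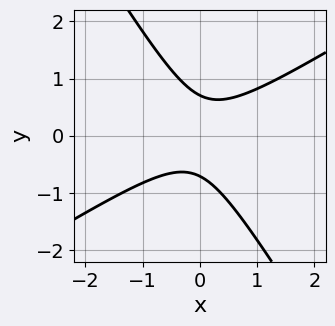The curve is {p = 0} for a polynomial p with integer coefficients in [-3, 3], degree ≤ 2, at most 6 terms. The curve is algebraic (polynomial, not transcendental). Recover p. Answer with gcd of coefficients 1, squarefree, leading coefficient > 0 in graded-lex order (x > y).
deg p = 2.
Observable constraints: the curve avoids every integer x-axis point in the box.
The integer polynomial consistent with all of this is the stated p.

2*x^2 - 2*x*y - 2*y^2 + 1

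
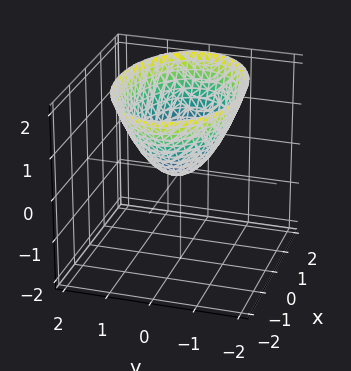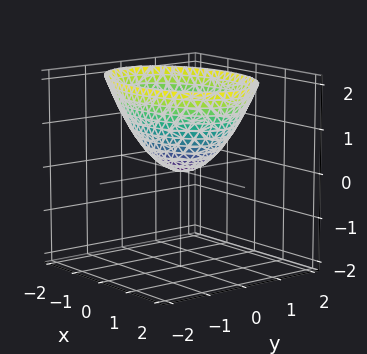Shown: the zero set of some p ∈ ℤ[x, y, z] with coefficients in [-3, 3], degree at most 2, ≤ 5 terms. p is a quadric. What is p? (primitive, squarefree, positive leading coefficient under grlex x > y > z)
deg p = 2. A paraboloid; a quadric.
Symmetries: mirror symmetry x ↦ −x ⇒ only even powers of x; the y ↦ −y reflection is a symmetry, so y appears only in even powers.
Observable constraints: it meets the x-axis at x = 0 (among the integer gridlines); it meets the z-axis at z = 0 (among the integer gridlines).
Fitting integer coefficients to these (and the overall shape) gives p.

x^2 + 2*y^2 - 2*z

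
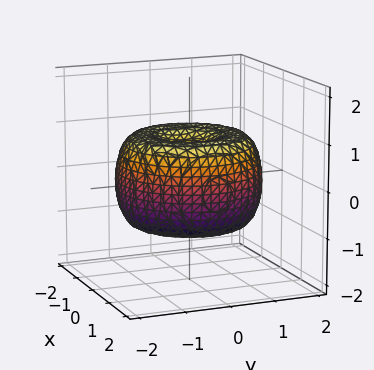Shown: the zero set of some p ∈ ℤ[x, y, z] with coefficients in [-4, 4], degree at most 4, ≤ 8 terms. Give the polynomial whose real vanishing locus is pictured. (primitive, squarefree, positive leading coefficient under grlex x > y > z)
Degree: a generic line meets the surface in up to 4 points, so deg p = 4.
Symmetries: the z-axis is an axis of rotation, so x and y enter only as x² + y².
Against the integer gridlines: a circular section at z = 1 has radius exactly 1.
Fitting integer coefficients to these (and the overall shape) gives p.

x^4 + 2*x^2*y^2 + y^4 - 2*x^2 - 2*y^2 + 2*z^2 - 1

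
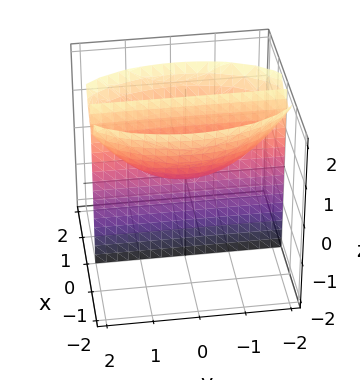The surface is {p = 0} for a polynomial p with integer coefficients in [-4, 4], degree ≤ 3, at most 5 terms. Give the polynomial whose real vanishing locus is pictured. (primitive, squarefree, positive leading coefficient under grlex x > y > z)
3*x^3 + x*y^2 - 3*x*z

The picture has 2 separate pieces.
The degree is 3 — a generic line meets the surface in up to 3 points.
Checking where it meets the axes: the visible y-axis segment lies entirely on the surface; the visible z-axis segment lies entirely on the surface.
Putting this together gives p.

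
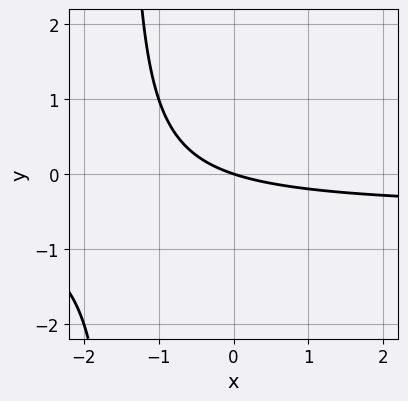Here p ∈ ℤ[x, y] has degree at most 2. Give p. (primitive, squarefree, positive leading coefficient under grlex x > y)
2*x*y + x + 3*y

The degree is 2 — the shape is more complex than any degree-1 curve.
From the axis intercepts and sections: one y-axis crossing is at y = 0; one x-axis crossing is at x = 0.
Fitting integer coefficients to these (and the overall shape) gives p.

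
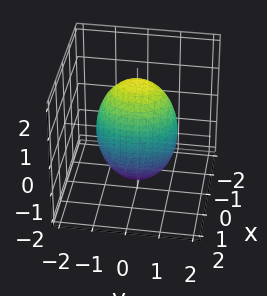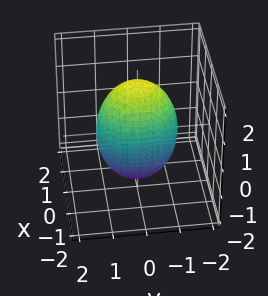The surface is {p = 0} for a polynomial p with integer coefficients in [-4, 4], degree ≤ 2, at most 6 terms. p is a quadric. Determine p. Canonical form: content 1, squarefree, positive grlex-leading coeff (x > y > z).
1. The degree is 2 — a closed, bounded, convex surface; a quadric.
2. Symmetries: mirror symmetry z ↦ −z ⇒ only even powers of z; the y ↦ −y reflection is a symmetry, so y appears only in even powers; the x ↦ −x reflection is a symmetry, so x appears only in even powers.
3. From the visible intercepts: the x-axis gridline crossings are at x ∈ {-1, 1}.
4. Putting this together gives p.

3*x^2 + 2*y^2 + z^2 - 3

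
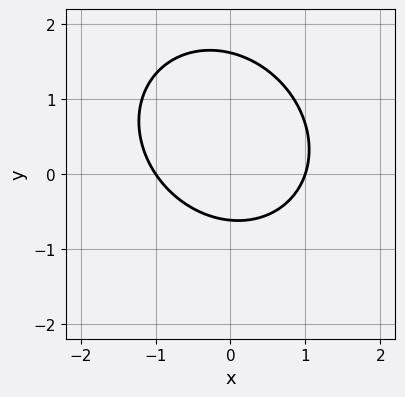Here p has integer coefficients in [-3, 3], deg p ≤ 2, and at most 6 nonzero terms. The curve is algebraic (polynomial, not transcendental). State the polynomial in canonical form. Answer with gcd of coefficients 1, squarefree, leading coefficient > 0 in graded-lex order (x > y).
1. deg p = 2. The shape is more complex than any degree-1 curve.
2. Reading off the gridlines: the x-axis gridline crossings are at x ∈ {-1, 1}.
3. The integer polynomial consistent with all of this is the stated p.

3*x^2 + x*y + 3*y^2 - 3*y - 3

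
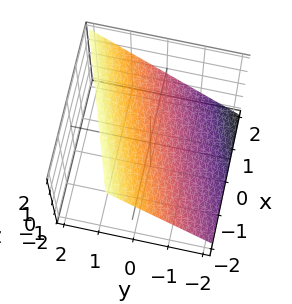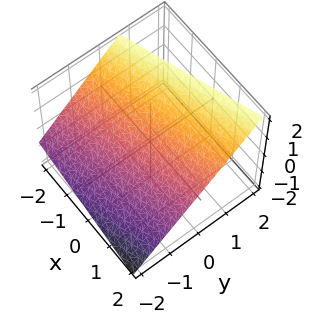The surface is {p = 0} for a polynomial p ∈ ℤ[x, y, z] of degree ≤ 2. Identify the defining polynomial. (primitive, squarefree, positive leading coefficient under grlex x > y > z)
x - 3*y + 3*z - 2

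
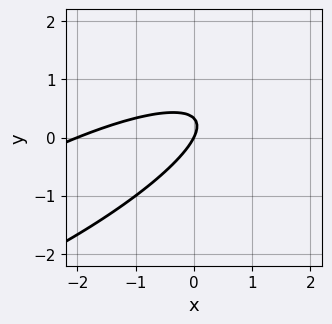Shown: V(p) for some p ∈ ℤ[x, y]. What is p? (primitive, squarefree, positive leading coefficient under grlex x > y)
x^2 - 3*x*y + 3*y^2 + 2*x - y

(a) deg p = 2.
(b) From the visible intercepts: among the integer gridlines, it crosses the x-axis at x ∈ {-2, 0}; one y-axis crossing is at y = 0.
(c) Solving for integer coefficients yields p as stated.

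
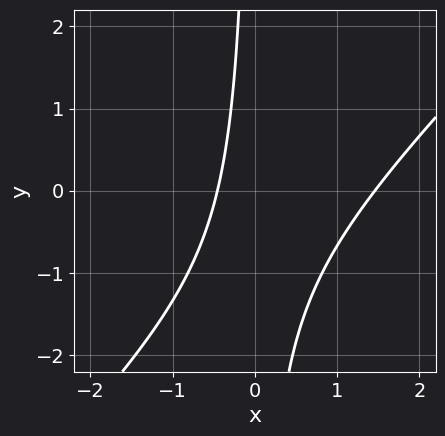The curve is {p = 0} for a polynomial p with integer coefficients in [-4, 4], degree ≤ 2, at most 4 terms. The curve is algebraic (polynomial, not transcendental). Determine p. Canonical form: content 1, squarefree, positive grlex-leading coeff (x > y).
3*x^2 - 3*x*y - 3*x - 2

First, deg p = 2. A generic line meets the curve in up to 2 points.
Then, from the axis intercepts and sections: it misses every integer gridline on the y-axis.
Finally, the integer polynomial consistent with all of this is the stated p.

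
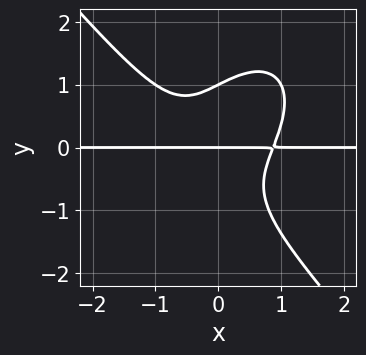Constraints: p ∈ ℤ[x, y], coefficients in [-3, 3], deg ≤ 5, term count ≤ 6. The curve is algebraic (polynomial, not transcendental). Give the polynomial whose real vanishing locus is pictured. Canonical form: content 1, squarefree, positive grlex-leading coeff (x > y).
3*x^3*y + 2*y^4 - 3*x*y^2 - 2*y

Degree: a generic line meets the curve in up to 4 points, so deg p = 4.
Observable constraints: every point of the x-axis in the box is on the curve; among the integer gridlines, it crosses the y-axis at y ∈ {0, 1}.
These observations pin down the coefficients.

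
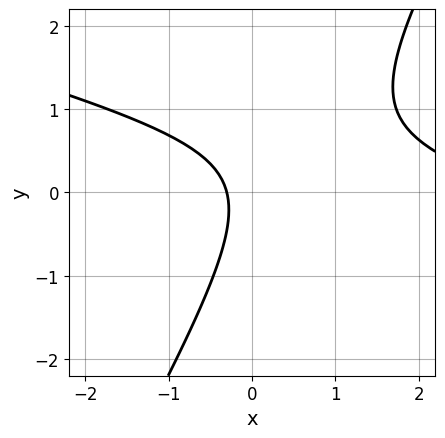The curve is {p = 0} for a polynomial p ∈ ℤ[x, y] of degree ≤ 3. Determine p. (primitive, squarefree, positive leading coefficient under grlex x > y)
(a) Degree: the shape is more complex than any degree-1 curve, so deg p = 2.
(b) Checking where it meets the axes: the curve avoids every integer y-axis point in the box.
(c) Matching integer coefficients to the picture gives p.

x^2 + 3*x*y - 2*y^2 - 3*x - 1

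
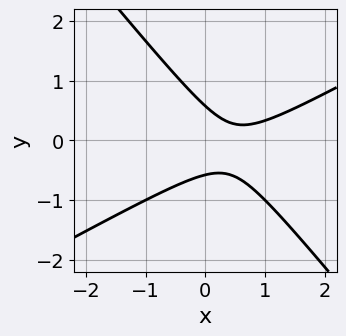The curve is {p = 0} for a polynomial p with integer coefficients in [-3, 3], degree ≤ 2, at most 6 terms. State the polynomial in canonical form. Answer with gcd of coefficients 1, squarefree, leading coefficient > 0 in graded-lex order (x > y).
2*x^2 - 2*x*y - 3*y^2 - 2*x + 1

1. The degree is 2 — the shape is more complex than any degree-1 curve.
2. Checking where it meets the axes: it misses every integer gridline on the x-axis.
3. Solving for integer coefficients yields p as stated.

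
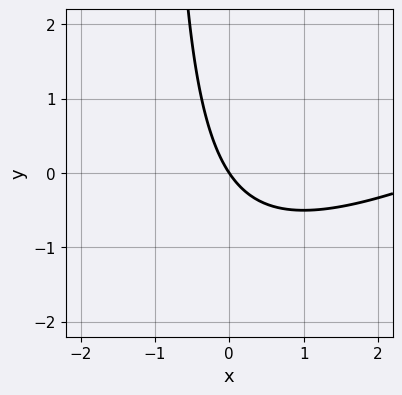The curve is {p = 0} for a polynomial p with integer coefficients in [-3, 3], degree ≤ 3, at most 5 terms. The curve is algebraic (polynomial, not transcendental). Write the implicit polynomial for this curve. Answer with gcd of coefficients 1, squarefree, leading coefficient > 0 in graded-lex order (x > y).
(a) deg p = 2.
(b) Reading off the gridlines: it meets the y-axis at y = 0 (among the integer gridlines); one x-axis crossing is at x = 0.
(c) Fitting integer coefficients to these (and the overall shape) gives p.

x^2 - 2*x*y - 3*x - 2*y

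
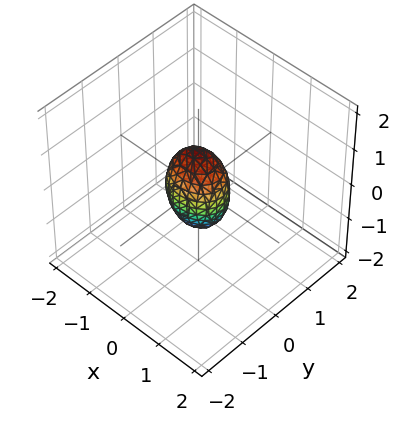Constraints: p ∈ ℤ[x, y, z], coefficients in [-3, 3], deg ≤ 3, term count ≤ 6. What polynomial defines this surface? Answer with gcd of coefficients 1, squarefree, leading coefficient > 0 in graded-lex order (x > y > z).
2*x^2 + 3*y^2 + z^2 - 1

(a) The degree is 2 — a closed, bounded, convex surface; a quadric.
(b) Symmetries: mirror symmetry x ↦ −x ⇒ only even powers of x; mirror symmetry z ↦ −z ⇒ only even powers of z; the y ↦ −y reflection is a symmetry, so y appears only in even powers.
(c) Against the integer gridlines: the z-axis gridline crossings are at z ∈ {-1, 1}.
(d) Matching integer coefficients to the picture gives p.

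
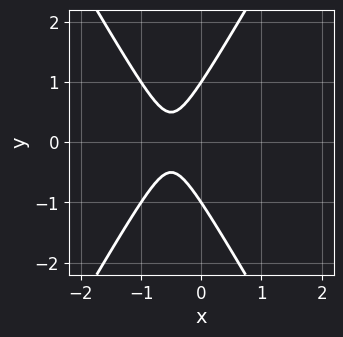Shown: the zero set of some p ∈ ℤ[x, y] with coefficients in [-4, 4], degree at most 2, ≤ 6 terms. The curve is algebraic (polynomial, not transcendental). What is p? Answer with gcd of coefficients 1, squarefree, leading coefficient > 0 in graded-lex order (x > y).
3*x^2 - y^2 + 3*x + 1

1. The degree is 2 — no degree-1 curve has this shape.
2. Symmetries: mirror symmetry y ↦ −y ⇒ only even powers of y.
3. Observable constraints: the y-axis gridline crossings are at y ∈ {-1, 1}; no x-intercept at any integer in the box.
4. Solving for integer coefficients yields p as stated.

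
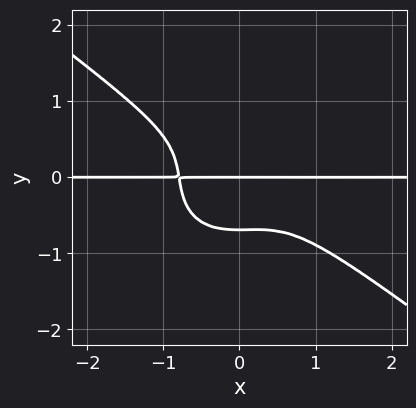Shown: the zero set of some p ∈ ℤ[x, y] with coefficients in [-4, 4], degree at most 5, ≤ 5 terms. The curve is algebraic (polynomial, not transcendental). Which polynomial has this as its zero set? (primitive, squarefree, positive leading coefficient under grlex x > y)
(a) Degree: no degree-3 curve has this shape, so deg p = 4.
(b) Checking where it meets the axes: every point of the x-axis in the box is on the curve; one y-axis crossing is at y = 0.
(c) Solving for integer coefficients yields p as stated.

2*x^3*y + x^2*y^2 + 3*y^4 + y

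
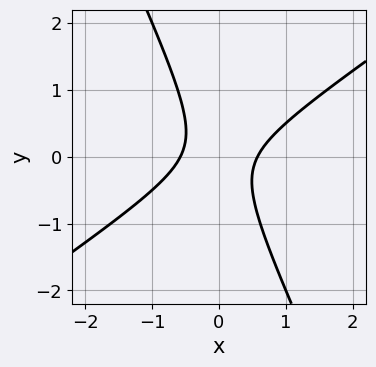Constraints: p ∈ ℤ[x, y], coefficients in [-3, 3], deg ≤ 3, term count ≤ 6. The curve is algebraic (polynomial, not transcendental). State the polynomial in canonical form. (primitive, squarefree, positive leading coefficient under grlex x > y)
3*x^2 - 3*x*y - 2*y^2 - 1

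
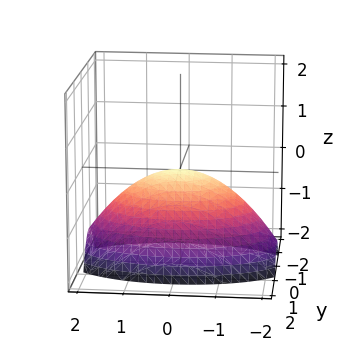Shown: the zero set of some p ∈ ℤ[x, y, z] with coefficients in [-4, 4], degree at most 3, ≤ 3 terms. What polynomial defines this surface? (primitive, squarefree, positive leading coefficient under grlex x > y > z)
x^2 + 3*y^2 + 3*z

1. deg p = 2.
2. Symmetries: it's symmetric under y → −y, forcing even powers of y; mirror symmetry x ↦ −x ⇒ only even powers of x.
3. From the visible intercepts: it crosses the x-axis at the gridline x = 0; it crosses the z-axis at the gridline z = 0; it meets the y-axis at y = 0 (among the integer gridlines).
4. Together with the visible shape, these determine p as stated.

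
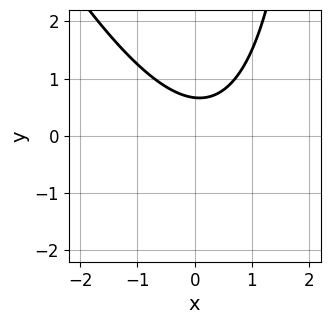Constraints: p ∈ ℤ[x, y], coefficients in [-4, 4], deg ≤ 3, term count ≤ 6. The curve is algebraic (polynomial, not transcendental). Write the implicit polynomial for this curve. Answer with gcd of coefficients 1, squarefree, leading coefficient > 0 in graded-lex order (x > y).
(a) The degree is 2 — no degree-1 curve has this shape.
(b) Against the integer gridlines: the curve avoids every integer x-axis point in the box.
(c) These observations pin down the coefficients.

2*x^2 + x*y - x - 3*y + 2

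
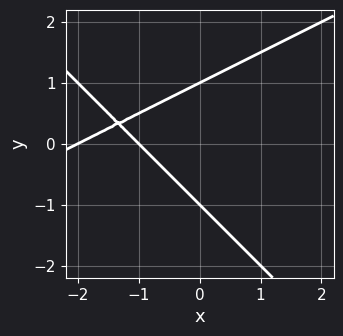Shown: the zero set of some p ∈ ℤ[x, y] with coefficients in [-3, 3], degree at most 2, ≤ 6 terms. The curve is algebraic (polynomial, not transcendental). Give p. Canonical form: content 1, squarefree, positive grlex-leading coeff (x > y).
x^2 - x*y - 2*y^2 + 3*x + 2

First, deg p = 2. A generic line meets the curve in up to 2 points.
Then, from the axis intercepts and sections: the x-axis gridline crossings are at x ∈ {-2, -1}; the y-axis gridline crossings are at y ∈ {-1, 1}.
Finally, assembling these constraints gives the stated polynomial.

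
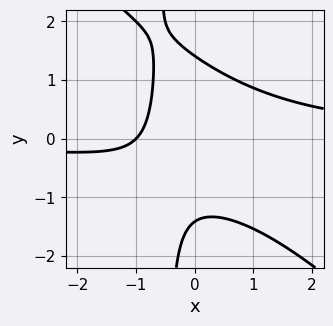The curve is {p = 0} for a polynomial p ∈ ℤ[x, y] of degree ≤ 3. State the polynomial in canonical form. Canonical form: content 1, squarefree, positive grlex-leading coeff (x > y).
2*x^2*y + 2*x*y^2 + y^2 - 2*x - 2

First, degree: a generic line meets the curve in up to 3 points, so deg p = 3.
Then, from the visible intercepts: it meets the x-axis at x = -1 (among the integer gridlines).
Finally, matching integer coefficients to the picture gives p.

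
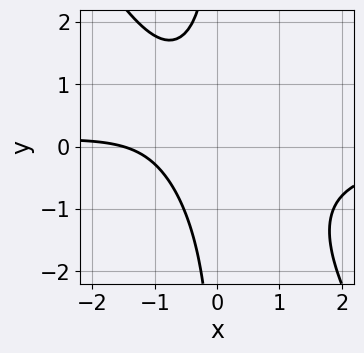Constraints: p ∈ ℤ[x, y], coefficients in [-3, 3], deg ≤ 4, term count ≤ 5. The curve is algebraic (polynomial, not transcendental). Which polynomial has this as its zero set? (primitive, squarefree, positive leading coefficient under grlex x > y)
3*x^2*y + 2*x*y^2 + 2*x + 3

1. The degree is 3 — no degree-2 curve has this shape.
2. Observable constraints: no y-intercept at any integer in the box.
3. Together with the visible shape, these determine p as stated.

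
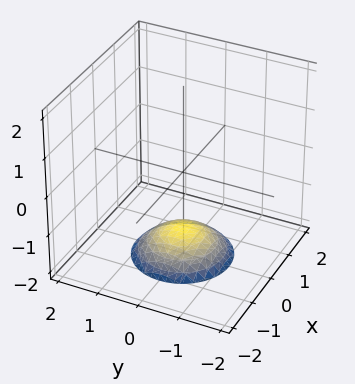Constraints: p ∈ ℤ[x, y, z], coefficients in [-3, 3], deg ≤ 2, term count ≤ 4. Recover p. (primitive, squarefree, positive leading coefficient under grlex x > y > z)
First, degree: the shape is more complex than any degree-1 surface, so deg p = 2.
Then, symmetries: the surface is invariant under rotation about z: p = q(x² + y², z).
Next, from the axis intercepts and sections: it misses every integer gridline on the y-axis; a circular section at z = -2 has radius exactly 1.
Finally, matching integer coefficients to the picture gives p.

x^2 + y^2 + 2*z + 3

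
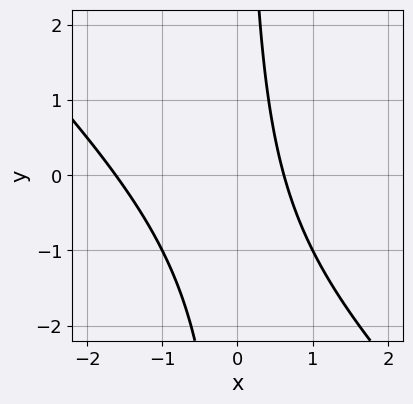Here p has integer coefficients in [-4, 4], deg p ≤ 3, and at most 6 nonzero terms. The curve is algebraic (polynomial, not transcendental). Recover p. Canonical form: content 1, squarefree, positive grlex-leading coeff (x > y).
x^2 + x*y + x - 1

1. The degree is 2 — a generic line meets the curve in up to 2 points.
2. Checking where it meets the axes: the curve avoids every integer y-axis point in the box.
3. Assembling these constraints gives the stated polynomial.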